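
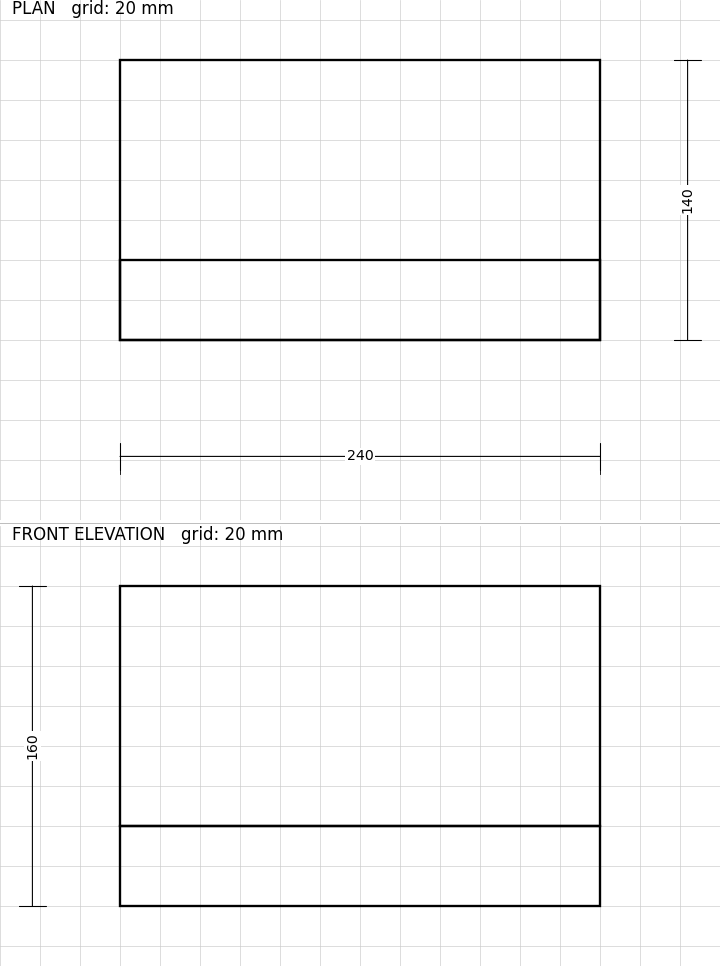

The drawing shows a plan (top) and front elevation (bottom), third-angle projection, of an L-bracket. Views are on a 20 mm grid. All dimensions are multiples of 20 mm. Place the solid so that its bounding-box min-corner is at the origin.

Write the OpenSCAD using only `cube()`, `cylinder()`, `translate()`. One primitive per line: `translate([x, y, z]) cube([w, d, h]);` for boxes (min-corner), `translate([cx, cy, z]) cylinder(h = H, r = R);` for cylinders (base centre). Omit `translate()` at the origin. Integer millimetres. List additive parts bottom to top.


cube([240, 140, 40]);
translate([0, 0, 40]) cube([240, 40, 120]);


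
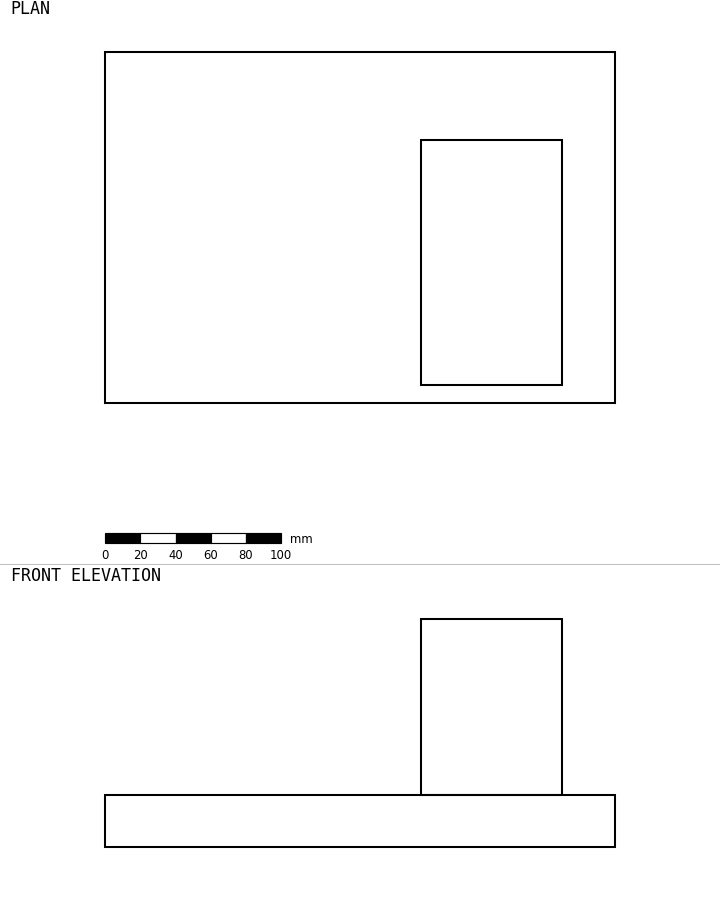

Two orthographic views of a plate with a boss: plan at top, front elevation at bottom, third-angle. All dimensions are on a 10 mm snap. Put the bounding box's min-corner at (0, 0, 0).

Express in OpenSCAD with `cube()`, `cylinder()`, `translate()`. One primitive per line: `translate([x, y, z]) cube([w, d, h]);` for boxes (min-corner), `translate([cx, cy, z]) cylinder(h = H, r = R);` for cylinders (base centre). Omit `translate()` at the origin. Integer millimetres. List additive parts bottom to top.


cube([290, 200, 30]);
translate([180, 10, 30]) cube([80, 140, 100]);


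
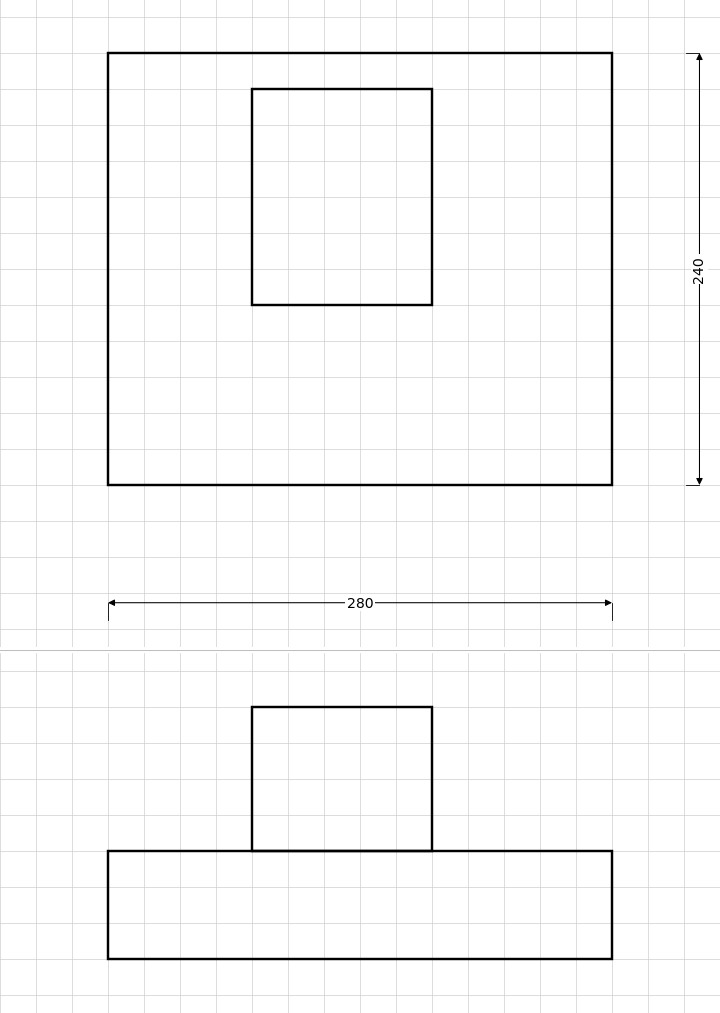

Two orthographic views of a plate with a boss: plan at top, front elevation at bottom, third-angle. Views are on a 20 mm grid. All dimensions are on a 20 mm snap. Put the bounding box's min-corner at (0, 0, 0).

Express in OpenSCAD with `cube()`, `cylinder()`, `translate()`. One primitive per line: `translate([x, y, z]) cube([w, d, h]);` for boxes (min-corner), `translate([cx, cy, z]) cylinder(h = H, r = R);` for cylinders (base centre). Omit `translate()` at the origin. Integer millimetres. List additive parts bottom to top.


cube([280, 240, 60]);
translate([80, 100, 60]) cube([100, 120, 80]);


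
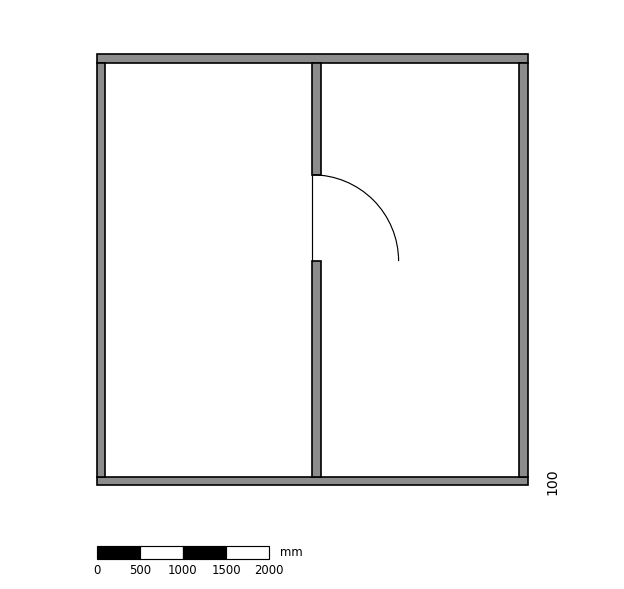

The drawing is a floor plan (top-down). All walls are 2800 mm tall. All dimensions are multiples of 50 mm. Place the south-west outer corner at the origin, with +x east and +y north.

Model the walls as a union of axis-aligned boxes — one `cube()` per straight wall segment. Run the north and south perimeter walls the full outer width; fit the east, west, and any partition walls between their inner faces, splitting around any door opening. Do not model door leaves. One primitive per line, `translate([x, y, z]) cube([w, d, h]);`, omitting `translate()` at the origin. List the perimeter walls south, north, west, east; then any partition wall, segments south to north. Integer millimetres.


cube([5000, 100, 2800]);
translate([0, 4900, 0]) cube([5000, 100, 2800]);
translate([0, 100, 0]) cube([100, 4800, 2800]);
translate([4900, 100, 0]) cube([100, 4800, 2800]);
translate([2500, 100, 0]) cube([100, 2500, 2800]);
translate([2500, 3600, 0]) cube([100, 1300, 2800]);


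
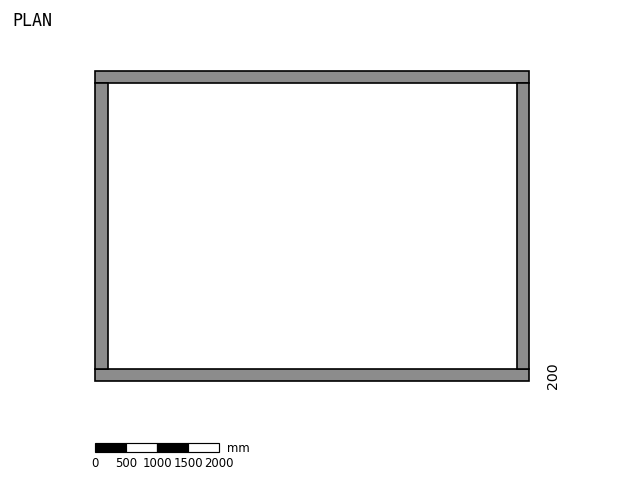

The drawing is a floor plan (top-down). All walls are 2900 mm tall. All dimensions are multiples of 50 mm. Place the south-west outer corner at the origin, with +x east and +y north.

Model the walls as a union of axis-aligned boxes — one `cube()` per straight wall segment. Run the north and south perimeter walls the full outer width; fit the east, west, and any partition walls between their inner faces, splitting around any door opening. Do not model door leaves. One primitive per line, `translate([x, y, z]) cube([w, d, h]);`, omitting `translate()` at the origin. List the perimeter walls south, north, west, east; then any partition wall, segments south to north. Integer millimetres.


cube([7000, 200, 2900]);
translate([0, 4800, 0]) cube([7000, 200, 2900]);
translate([0, 200, 0]) cube([200, 4600, 2900]);
translate([6800, 200, 0]) cube([200, 4600, 2900]);


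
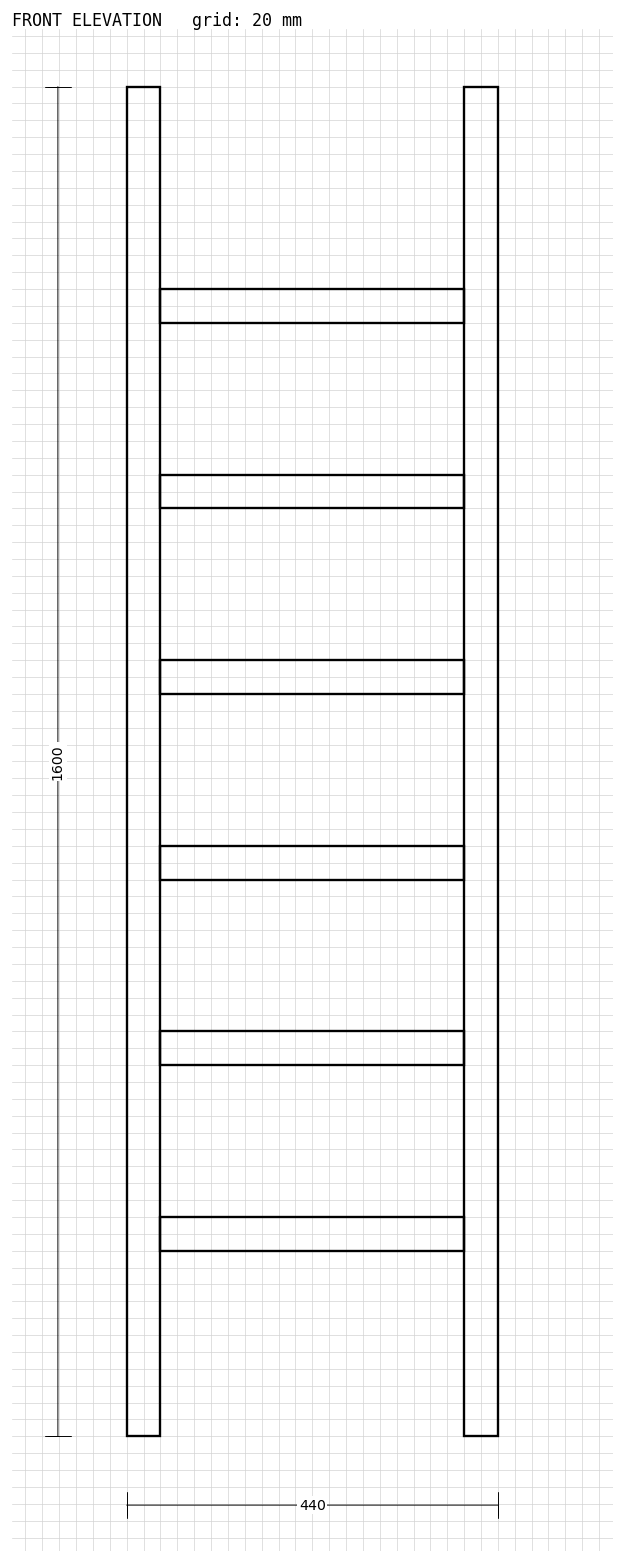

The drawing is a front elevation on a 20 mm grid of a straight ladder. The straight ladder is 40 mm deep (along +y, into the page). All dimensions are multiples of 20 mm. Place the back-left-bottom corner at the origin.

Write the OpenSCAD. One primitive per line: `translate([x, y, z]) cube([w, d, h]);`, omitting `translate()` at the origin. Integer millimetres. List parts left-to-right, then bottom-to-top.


cube([40, 40, 1600]);
translate([40, 0, 220]) cube([360, 40, 40]);
translate([40, 0, 440]) cube([360, 40, 40]);
translate([40, 0, 660]) cube([360, 40, 40]);
translate([40, 0, 880]) cube([360, 40, 40]);
translate([40, 0, 1100]) cube([360, 40, 40]);
translate([40, 0, 1320]) cube([360, 40, 40]);
translate([400, 0, 0]) cube([40, 40, 1600]);


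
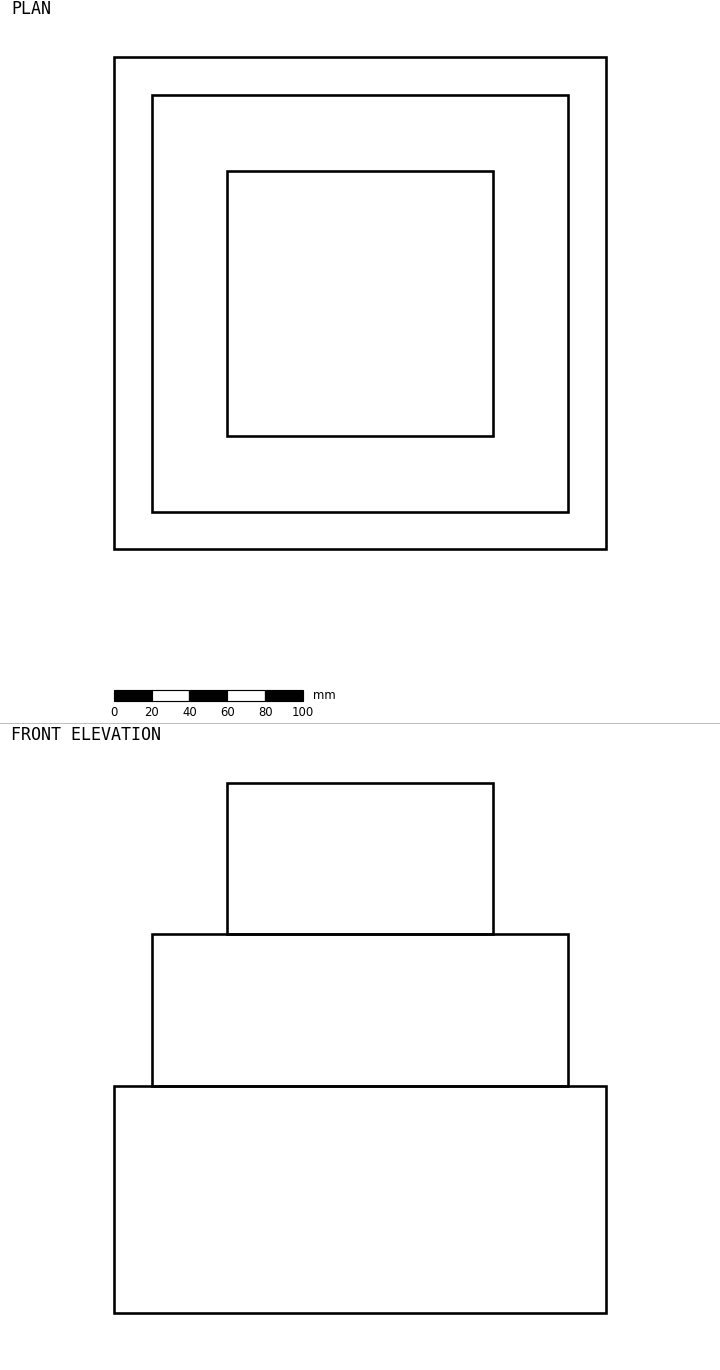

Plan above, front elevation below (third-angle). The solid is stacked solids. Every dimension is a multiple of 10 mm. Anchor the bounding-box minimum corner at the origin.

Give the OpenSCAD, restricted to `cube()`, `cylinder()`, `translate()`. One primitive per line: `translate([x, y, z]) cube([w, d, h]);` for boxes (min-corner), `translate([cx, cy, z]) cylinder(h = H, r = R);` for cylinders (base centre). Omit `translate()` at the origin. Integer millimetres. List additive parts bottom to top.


cube([260, 260, 120]);
translate([20, 20, 120]) cube([220, 220, 80]);
translate([60, 60, 200]) cube([140, 140, 80]);


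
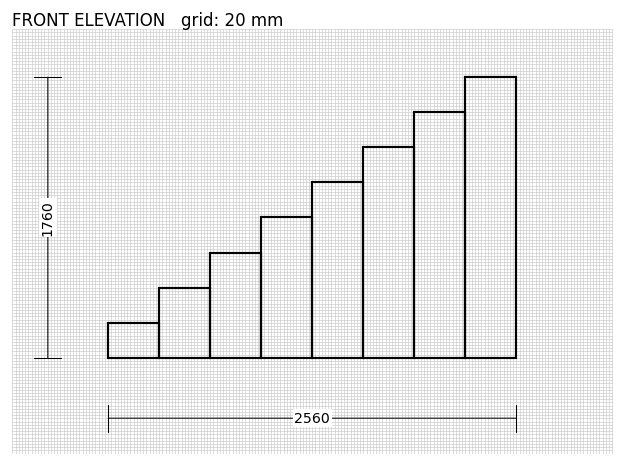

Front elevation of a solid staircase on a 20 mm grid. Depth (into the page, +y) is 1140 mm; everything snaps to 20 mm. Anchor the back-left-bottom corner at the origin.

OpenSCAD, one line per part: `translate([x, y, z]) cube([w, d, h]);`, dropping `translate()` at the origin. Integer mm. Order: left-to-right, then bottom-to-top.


cube([320, 1140, 220]);
translate([320, 0, 0]) cube([320, 1140, 440]);
translate([640, 0, 0]) cube([320, 1140, 660]);
translate([960, 0, 0]) cube([320, 1140, 880]);
translate([1280, 0, 0]) cube([320, 1140, 1100]);
translate([1600, 0, 0]) cube([320, 1140, 1320]);
translate([1920, 0, 0]) cube([320, 1140, 1540]);
translate([2240, 0, 0]) cube([320, 1140, 1760]);


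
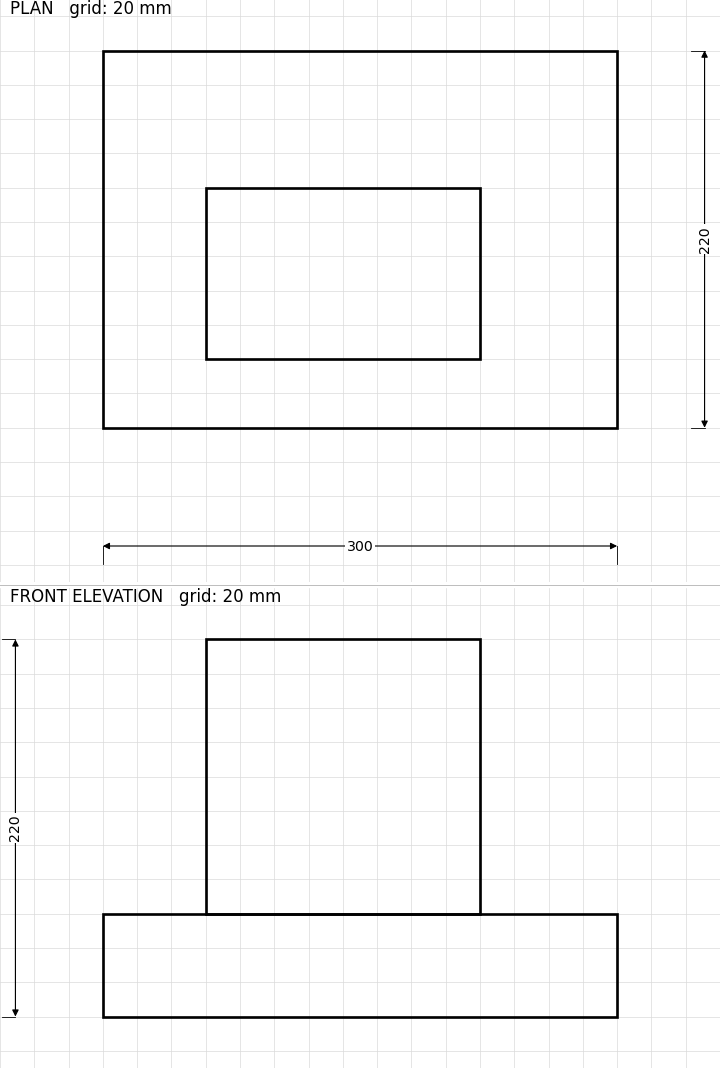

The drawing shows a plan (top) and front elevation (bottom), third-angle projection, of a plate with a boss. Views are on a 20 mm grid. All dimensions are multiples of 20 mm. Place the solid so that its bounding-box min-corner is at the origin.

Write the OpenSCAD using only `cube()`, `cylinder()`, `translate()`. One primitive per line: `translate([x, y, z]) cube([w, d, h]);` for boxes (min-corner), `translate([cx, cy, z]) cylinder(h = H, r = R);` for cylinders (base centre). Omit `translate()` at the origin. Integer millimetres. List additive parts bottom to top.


cube([300, 220, 60]);
translate([60, 40, 60]) cube([160, 100, 160]);


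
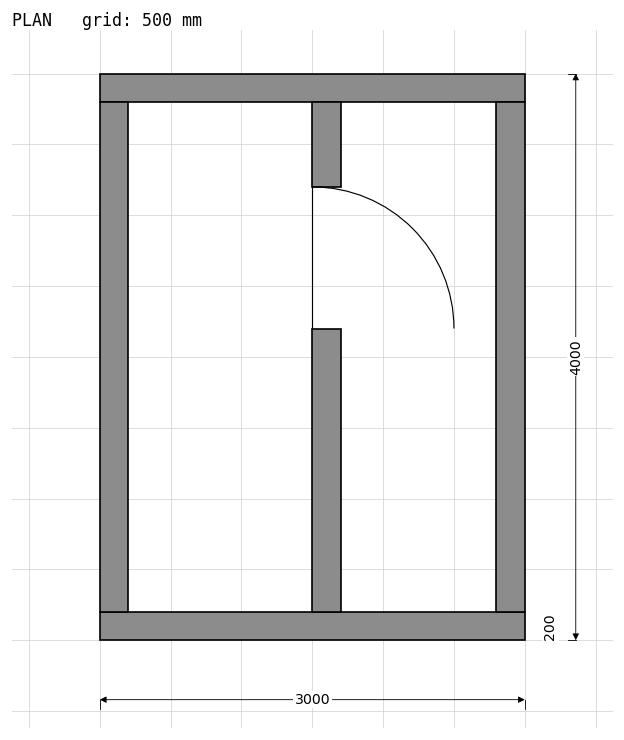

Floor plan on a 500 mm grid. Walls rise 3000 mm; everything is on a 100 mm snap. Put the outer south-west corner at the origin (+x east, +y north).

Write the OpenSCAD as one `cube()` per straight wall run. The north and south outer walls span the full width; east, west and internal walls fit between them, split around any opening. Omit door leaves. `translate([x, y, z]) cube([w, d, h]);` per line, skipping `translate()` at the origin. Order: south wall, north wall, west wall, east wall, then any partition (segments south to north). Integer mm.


cube([3000, 200, 3000]);
translate([0, 3800, 0]) cube([3000, 200, 3000]);
translate([0, 200, 0]) cube([200, 3600, 3000]);
translate([2800, 200, 0]) cube([200, 3600, 3000]);
translate([1500, 200, 0]) cube([200, 2000, 3000]);
translate([1500, 3200, 0]) cube([200, 600, 3000]);


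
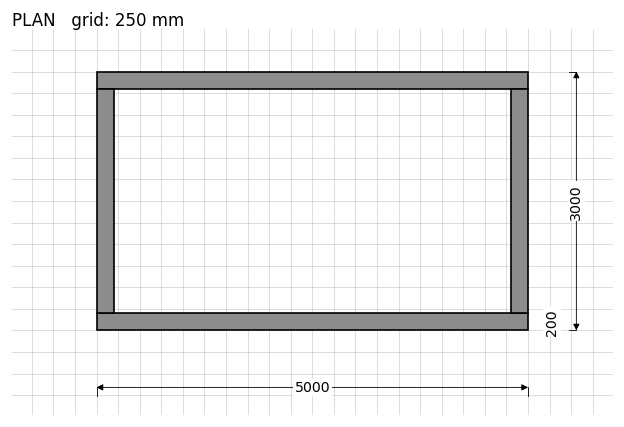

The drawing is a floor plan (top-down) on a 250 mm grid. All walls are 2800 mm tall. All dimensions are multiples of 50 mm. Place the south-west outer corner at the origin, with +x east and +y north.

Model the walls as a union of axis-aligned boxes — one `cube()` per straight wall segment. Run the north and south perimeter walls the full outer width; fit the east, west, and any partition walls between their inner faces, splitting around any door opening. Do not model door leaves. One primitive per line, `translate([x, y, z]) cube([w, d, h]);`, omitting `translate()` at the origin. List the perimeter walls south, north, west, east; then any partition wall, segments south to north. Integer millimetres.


cube([5000, 200, 2800]);
translate([0, 2800, 0]) cube([5000, 200, 2800]);
translate([0, 200, 0]) cube([200, 2600, 2800]);
translate([4800, 200, 0]) cube([200, 2600, 2800]);


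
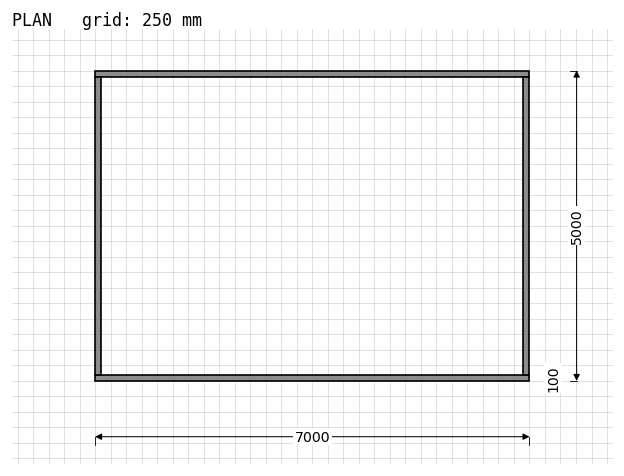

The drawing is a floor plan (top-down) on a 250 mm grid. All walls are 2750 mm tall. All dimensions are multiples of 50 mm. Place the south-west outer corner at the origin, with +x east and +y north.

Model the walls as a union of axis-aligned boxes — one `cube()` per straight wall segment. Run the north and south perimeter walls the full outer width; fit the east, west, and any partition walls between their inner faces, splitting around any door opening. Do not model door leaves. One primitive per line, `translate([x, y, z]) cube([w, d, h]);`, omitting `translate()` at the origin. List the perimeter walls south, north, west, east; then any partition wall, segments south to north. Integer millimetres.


cube([7000, 100, 2750]);
translate([0, 4900, 0]) cube([7000, 100, 2750]);
translate([0, 100, 0]) cube([100, 4800, 2750]);
translate([6900, 100, 0]) cube([100, 4800, 2750]);


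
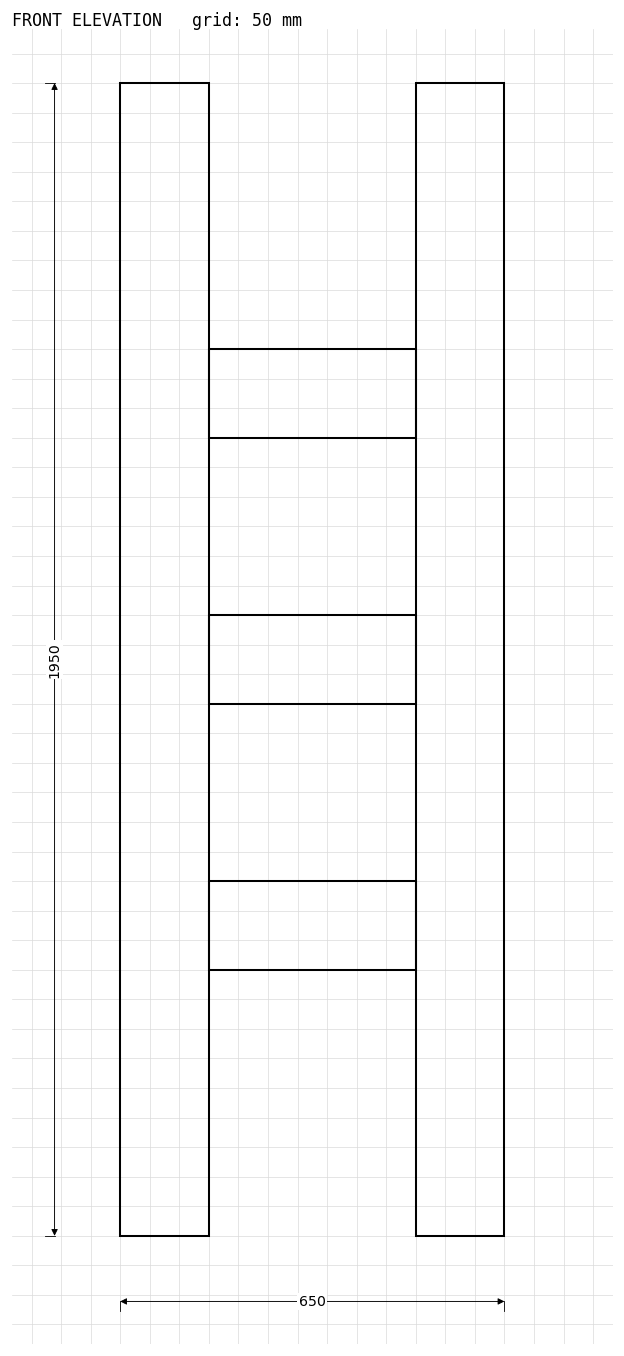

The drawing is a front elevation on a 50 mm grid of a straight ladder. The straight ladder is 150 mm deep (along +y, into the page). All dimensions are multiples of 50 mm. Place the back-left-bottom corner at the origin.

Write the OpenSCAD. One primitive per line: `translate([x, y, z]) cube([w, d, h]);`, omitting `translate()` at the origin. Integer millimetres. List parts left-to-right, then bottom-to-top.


cube([150, 150, 1950]);
translate([150, 0, 450]) cube([350, 150, 150]);
translate([150, 0, 900]) cube([350, 150, 150]);
translate([150, 0, 1350]) cube([350, 150, 150]);
translate([500, 0, 0]) cube([150, 150, 1950]);


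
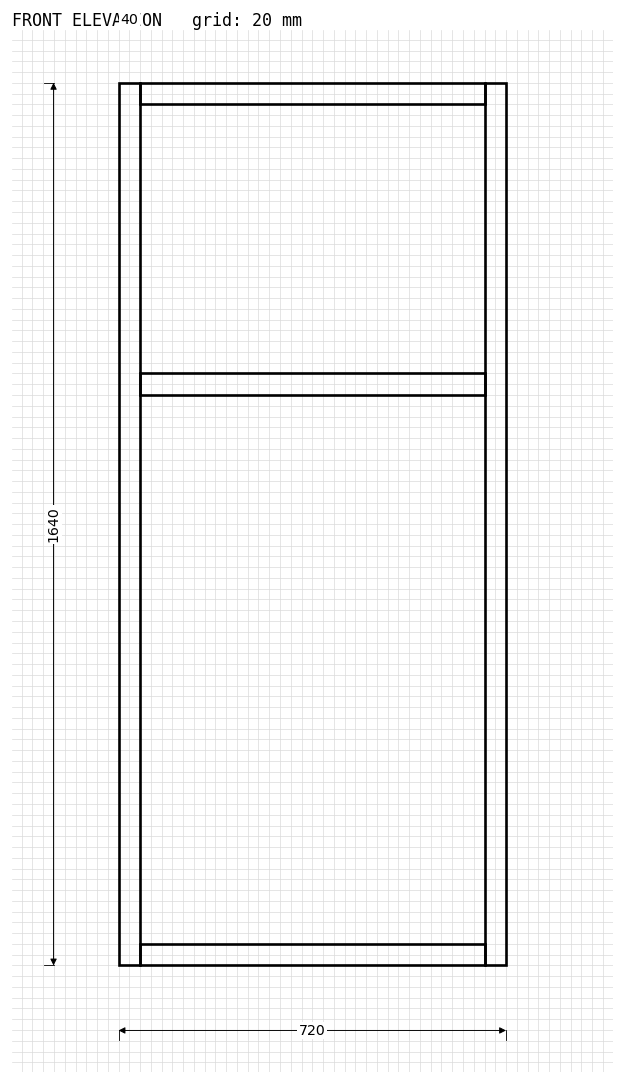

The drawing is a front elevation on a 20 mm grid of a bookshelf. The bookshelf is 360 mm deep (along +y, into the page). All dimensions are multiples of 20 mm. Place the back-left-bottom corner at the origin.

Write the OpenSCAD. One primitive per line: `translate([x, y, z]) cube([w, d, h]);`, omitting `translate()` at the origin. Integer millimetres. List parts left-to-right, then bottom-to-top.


cube([40, 360, 1640]);
translate([40, 0, 0]) cube([640, 360, 40]);
translate([40, 0, 1060]) cube([640, 360, 40]);
translate([40, 0, 1600]) cube([640, 360, 40]);
translate([680, 0, 0]) cube([40, 360, 1640]);


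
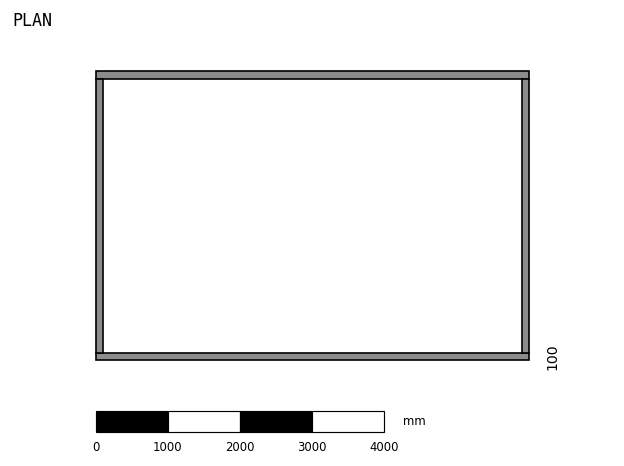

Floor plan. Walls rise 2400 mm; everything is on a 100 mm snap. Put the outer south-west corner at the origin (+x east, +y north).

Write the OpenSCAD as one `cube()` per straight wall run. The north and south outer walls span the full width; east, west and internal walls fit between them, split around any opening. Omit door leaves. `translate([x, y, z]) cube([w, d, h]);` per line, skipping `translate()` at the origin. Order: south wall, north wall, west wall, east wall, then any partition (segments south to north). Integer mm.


cube([6000, 100, 2400]);
translate([0, 3900, 0]) cube([6000, 100, 2400]);
translate([0, 100, 0]) cube([100, 3800, 2400]);
translate([5900, 100, 0]) cube([100, 3800, 2400]);


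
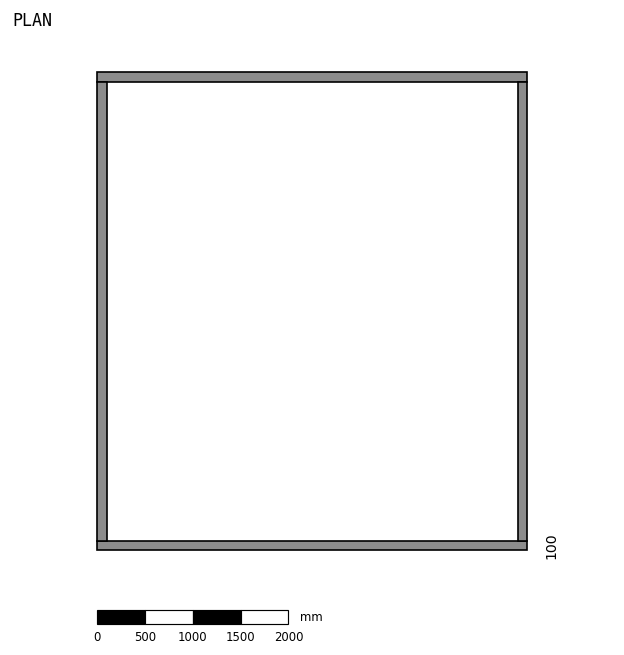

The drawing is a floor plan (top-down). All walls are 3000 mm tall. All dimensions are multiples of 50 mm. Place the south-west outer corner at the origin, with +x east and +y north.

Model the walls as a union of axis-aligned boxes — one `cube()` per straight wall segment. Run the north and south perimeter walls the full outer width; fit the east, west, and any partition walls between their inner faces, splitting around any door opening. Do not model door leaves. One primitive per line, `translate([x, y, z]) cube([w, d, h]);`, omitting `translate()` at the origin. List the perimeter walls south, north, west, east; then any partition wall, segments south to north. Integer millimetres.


cube([4500, 100, 3000]);
translate([0, 4900, 0]) cube([4500, 100, 3000]);
translate([0, 100, 0]) cube([100, 4800, 3000]);
translate([4400, 100, 0]) cube([100, 4800, 3000]);


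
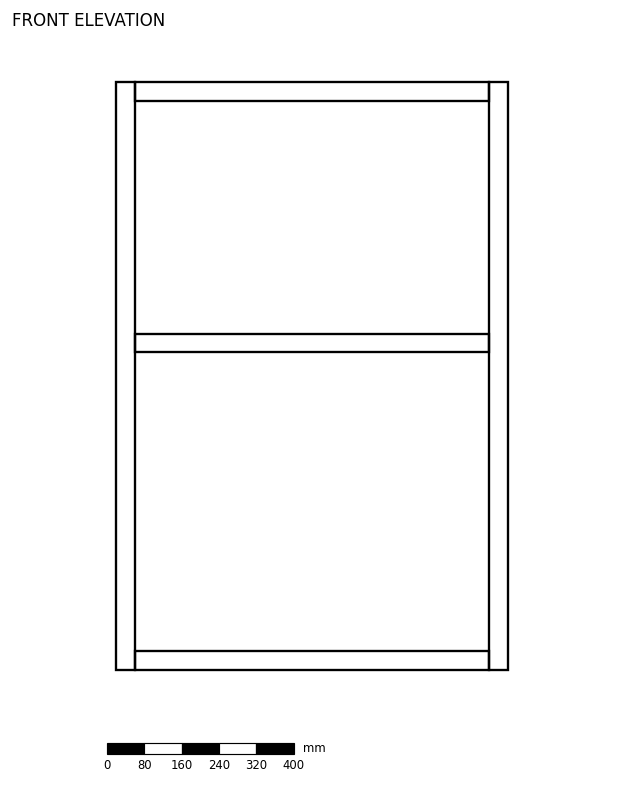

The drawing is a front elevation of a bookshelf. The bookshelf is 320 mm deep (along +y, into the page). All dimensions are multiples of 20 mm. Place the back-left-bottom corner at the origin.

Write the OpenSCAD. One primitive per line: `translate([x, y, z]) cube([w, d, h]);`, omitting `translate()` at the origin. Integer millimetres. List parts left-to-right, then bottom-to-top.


cube([40, 320, 1260]);
translate([40, 0, 0]) cube([760, 320, 40]);
translate([40, 0, 680]) cube([760, 320, 40]);
translate([40, 0, 1220]) cube([760, 320, 40]);
translate([800, 0, 0]) cube([40, 320, 1260]);


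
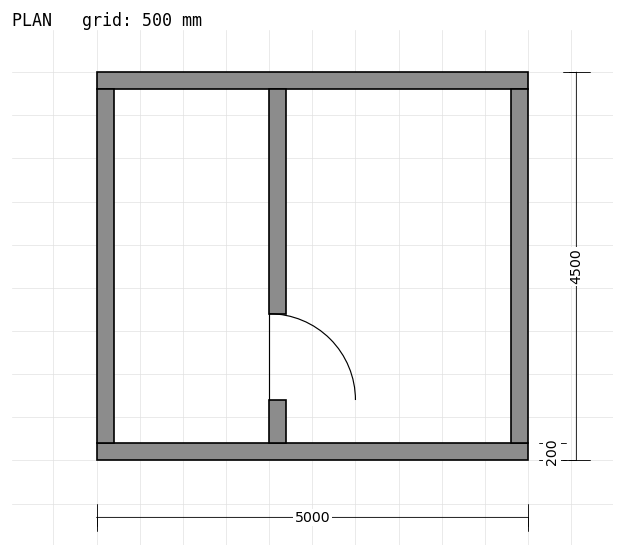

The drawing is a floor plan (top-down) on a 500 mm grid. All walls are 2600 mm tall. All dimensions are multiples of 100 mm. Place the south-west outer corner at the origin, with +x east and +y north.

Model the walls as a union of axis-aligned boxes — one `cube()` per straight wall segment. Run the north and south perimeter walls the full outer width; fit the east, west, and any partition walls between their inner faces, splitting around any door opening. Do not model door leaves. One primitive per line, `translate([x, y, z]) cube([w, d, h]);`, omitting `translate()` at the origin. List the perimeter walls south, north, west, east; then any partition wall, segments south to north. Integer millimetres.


cube([5000, 200, 2600]);
translate([0, 4300, 0]) cube([5000, 200, 2600]);
translate([0, 200, 0]) cube([200, 4100, 2600]);
translate([4800, 200, 0]) cube([200, 4100, 2600]);
translate([2000, 200, 0]) cube([200, 500, 2600]);
translate([2000, 1700, 0]) cube([200, 2600, 2600]);


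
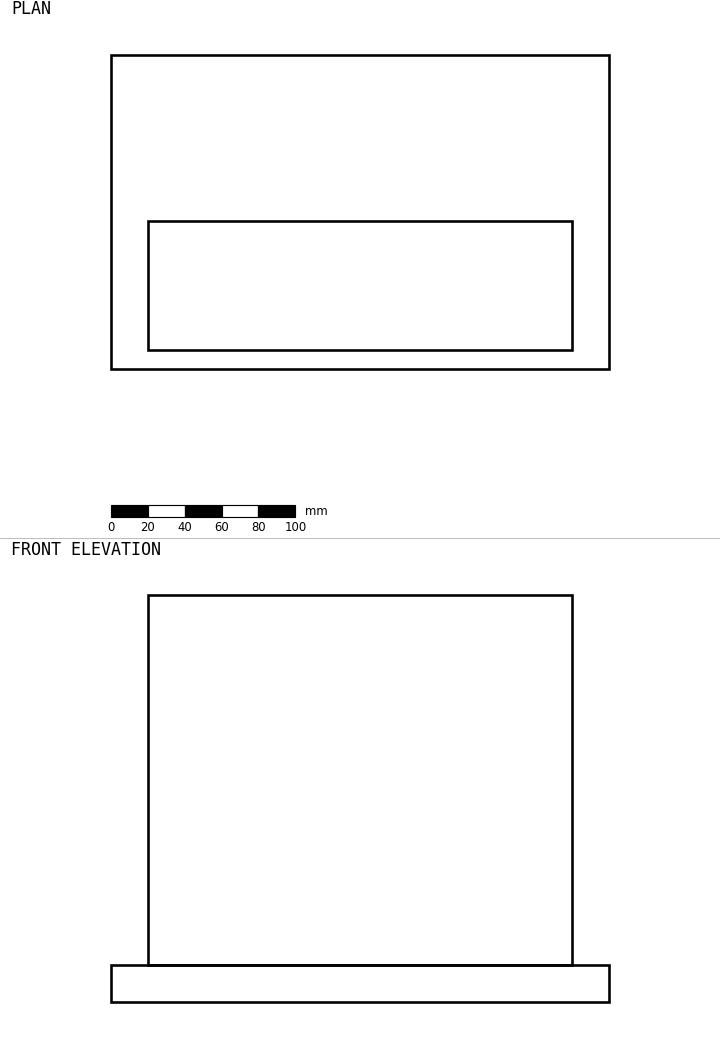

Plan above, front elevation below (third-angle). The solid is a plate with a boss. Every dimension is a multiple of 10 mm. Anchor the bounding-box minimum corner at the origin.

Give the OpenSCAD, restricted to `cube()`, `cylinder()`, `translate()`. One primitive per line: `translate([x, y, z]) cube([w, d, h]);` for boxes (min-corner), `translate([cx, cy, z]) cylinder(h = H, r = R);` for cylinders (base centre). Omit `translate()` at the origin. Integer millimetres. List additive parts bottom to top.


cube([270, 170, 20]);
translate([20, 10, 20]) cube([230, 70, 200]);


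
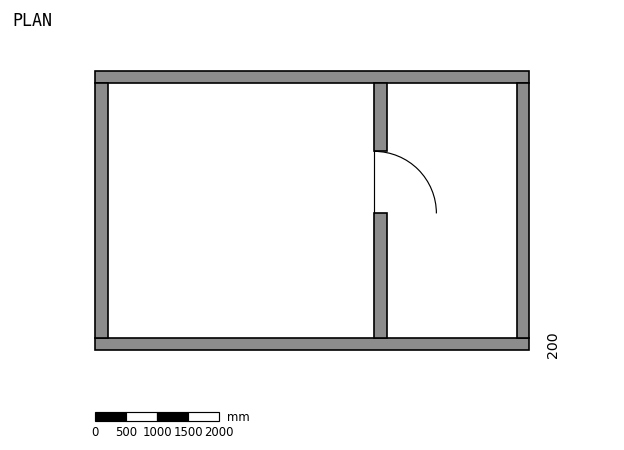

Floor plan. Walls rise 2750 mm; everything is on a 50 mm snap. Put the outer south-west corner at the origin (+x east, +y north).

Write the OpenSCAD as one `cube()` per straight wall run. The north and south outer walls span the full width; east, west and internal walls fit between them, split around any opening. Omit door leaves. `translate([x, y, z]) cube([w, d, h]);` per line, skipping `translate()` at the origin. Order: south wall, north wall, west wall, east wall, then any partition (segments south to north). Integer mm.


cube([7000, 200, 2750]);
translate([0, 4300, 0]) cube([7000, 200, 2750]);
translate([0, 200, 0]) cube([200, 4100, 2750]);
translate([6800, 200, 0]) cube([200, 4100, 2750]);
translate([4500, 200, 0]) cube([200, 2000, 2750]);
translate([4500, 3200, 0]) cube([200, 1100, 2750]);


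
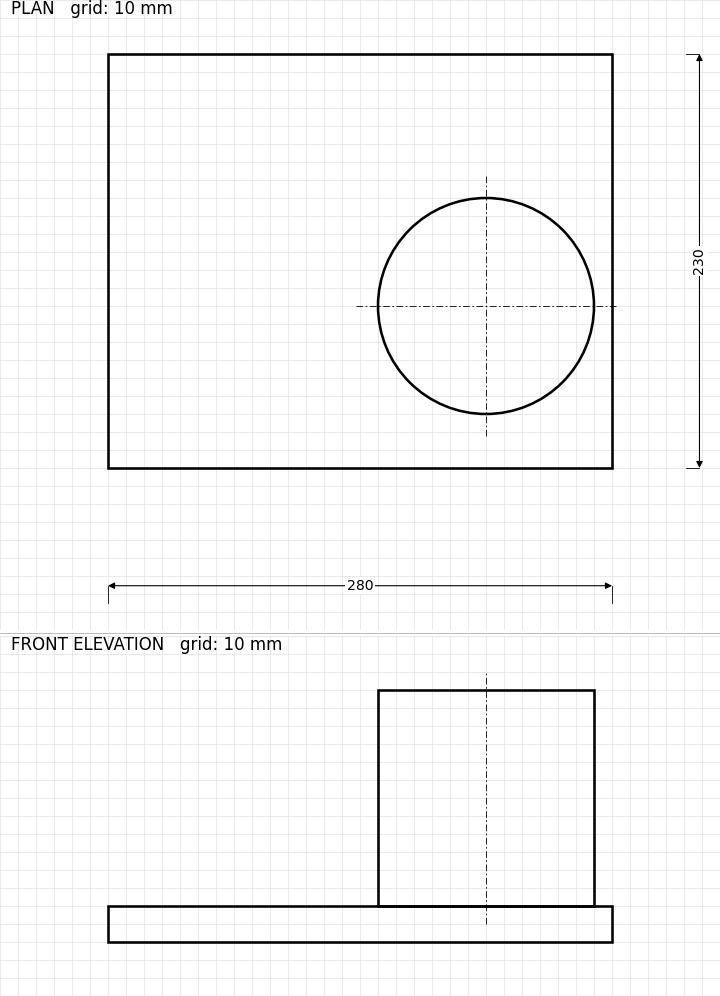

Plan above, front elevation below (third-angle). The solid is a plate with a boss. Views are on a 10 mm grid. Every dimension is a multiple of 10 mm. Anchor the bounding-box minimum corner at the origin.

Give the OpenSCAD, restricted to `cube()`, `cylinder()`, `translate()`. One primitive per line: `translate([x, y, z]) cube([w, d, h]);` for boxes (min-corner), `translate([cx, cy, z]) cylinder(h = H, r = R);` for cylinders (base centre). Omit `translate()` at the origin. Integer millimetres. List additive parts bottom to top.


cube([280, 230, 20]);
translate([210, 90, 20]) cylinder(h = 120, r = 60);


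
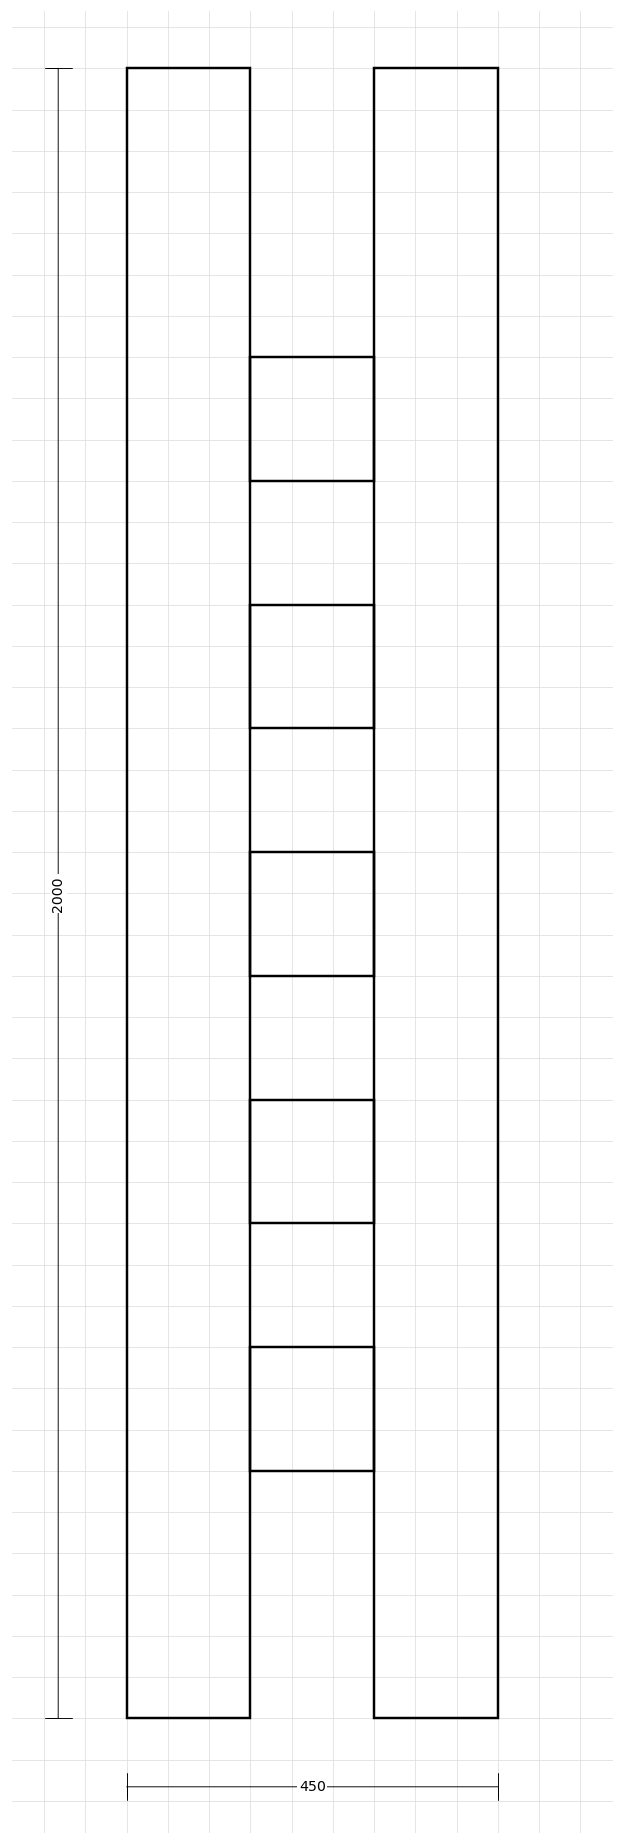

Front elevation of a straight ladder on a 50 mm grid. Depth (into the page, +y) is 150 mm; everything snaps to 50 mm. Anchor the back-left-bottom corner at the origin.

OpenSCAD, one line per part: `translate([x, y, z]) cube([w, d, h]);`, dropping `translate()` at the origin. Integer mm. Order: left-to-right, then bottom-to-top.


cube([150, 150, 2000]);
translate([150, 0, 300]) cube([150, 150, 150]);
translate([150, 0, 600]) cube([150, 150, 150]);
translate([150, 0, 900]) cube([150, 150, 150]);
translate([150, 0, 1200]) cube([150, 150, 150]);
translate([150, 0, 1500]) cube([150, 150, 150]);
translate([300, 0, 0]) cube([150, 150, 2000]);


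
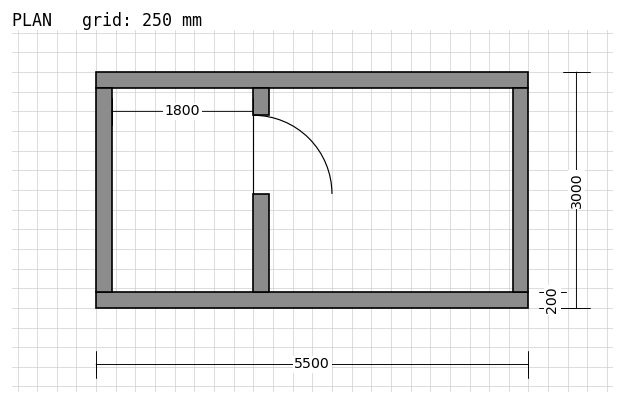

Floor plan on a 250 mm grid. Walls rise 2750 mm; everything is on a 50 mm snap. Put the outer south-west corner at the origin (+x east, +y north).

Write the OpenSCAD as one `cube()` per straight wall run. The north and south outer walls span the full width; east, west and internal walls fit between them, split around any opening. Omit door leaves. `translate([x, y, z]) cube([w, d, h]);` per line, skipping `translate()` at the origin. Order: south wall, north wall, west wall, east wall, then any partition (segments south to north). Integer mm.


cube([5500, 200, 2750]);
translate([0, 2800, 0]) cube([5500, 200, 2750]);
translate([0, 200, 0]) cube([200, 2600, 2750]);
translate([5300, 200, 0]) cube([200, 2600, 2750]);
translate([2000, 200, 0]) cube([200, 1250, 2750]);
translate([2000, 2450, 0]) cube([200, 350, 2750]);


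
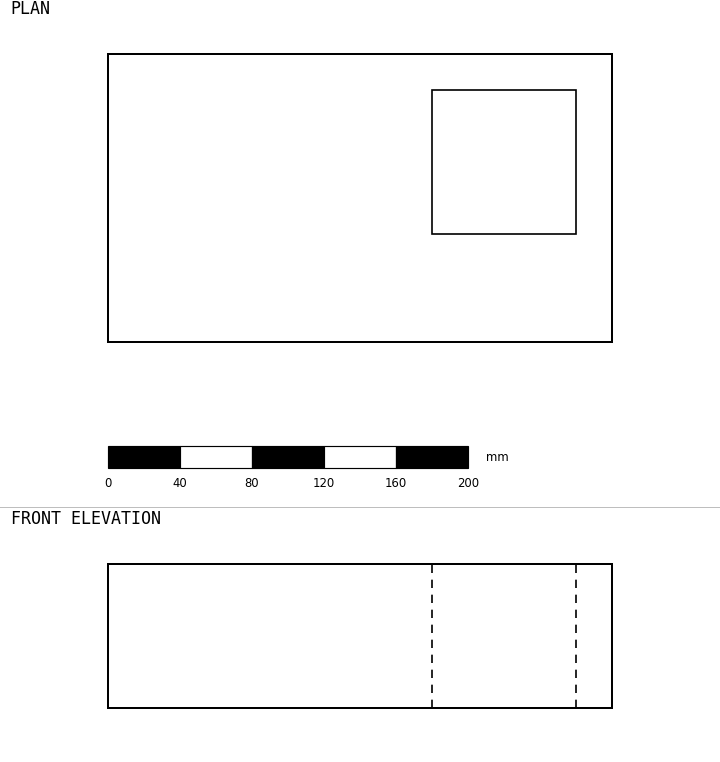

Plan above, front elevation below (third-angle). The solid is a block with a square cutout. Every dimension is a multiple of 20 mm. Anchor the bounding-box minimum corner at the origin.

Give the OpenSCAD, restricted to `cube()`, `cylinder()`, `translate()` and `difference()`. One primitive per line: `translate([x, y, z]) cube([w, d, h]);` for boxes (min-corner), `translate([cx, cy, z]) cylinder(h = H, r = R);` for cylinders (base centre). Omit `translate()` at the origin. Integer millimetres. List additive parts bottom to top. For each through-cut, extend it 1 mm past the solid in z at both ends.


difference() {
  cube([280, 160, 80]);
  translate([180, 60, -1]) cube([80, 80, 82]);
}


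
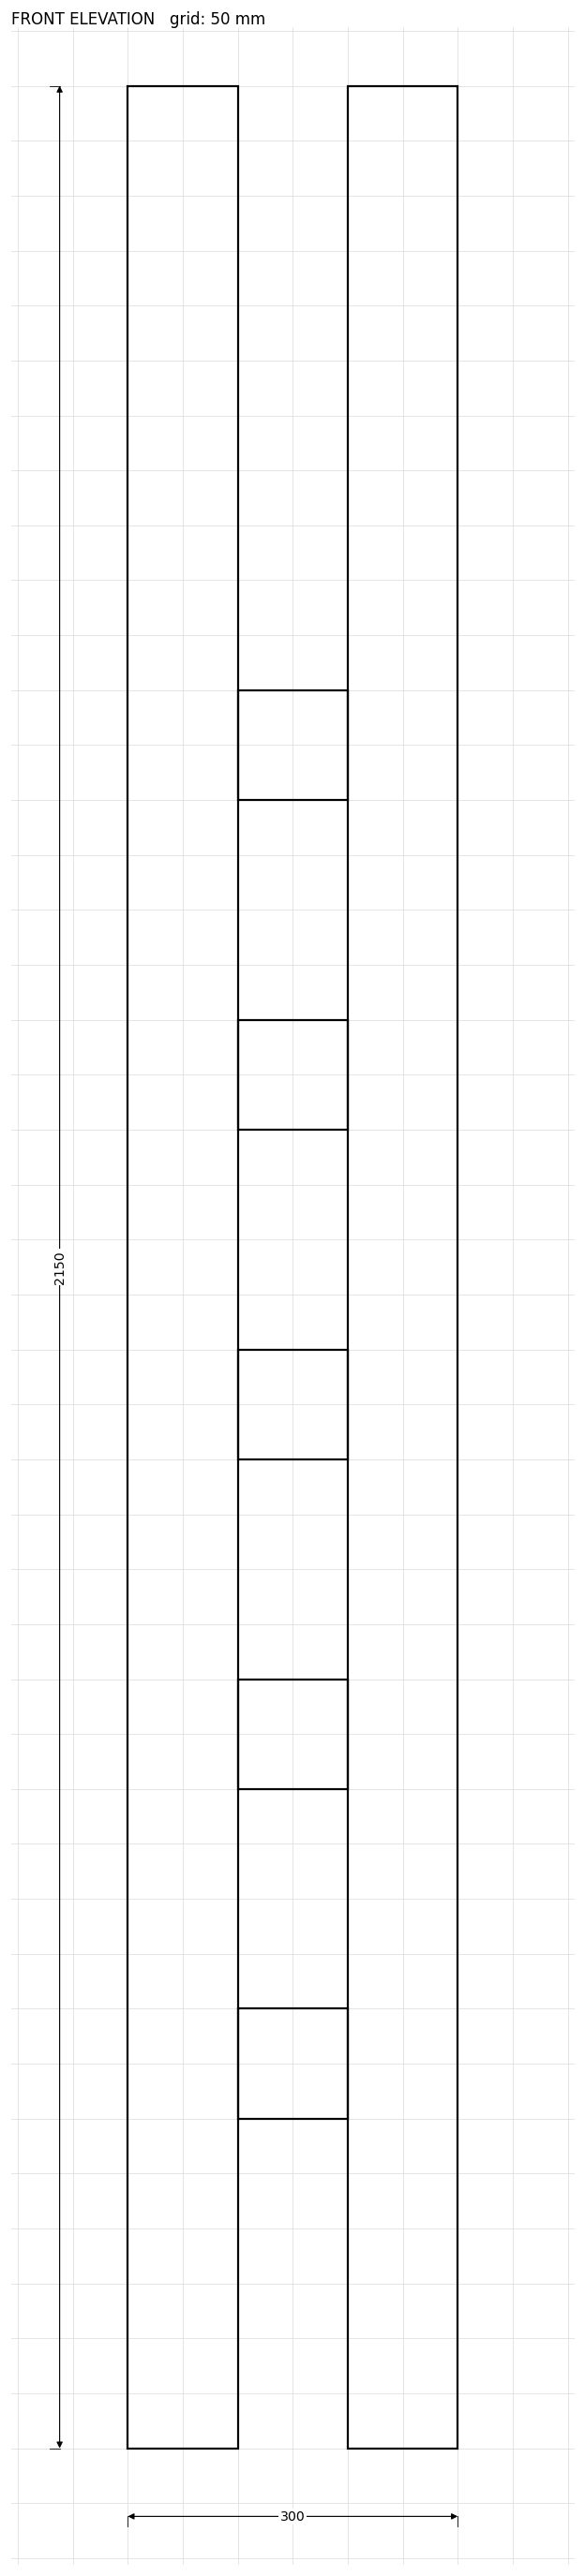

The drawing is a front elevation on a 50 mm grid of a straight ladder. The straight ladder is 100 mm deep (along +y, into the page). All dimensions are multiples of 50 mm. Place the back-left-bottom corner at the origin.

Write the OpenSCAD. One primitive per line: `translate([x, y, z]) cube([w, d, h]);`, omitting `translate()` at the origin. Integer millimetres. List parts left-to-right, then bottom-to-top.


cube([100, 100, 2150]);
translate([100, 0, 300]) cube([100, 100, 100]);
translate([100, 0, 600]) cube([100, 100, 100]);
translate([100, 0, 900]) cube([100, 100, 100]);
translate([100, 0, 1200]) cube([100, 100, 100]);
translate([100, 0, 1500]) cube([100, 100, 100]);
translate([200, 0, 0]) cube([100, 100, 2150]);


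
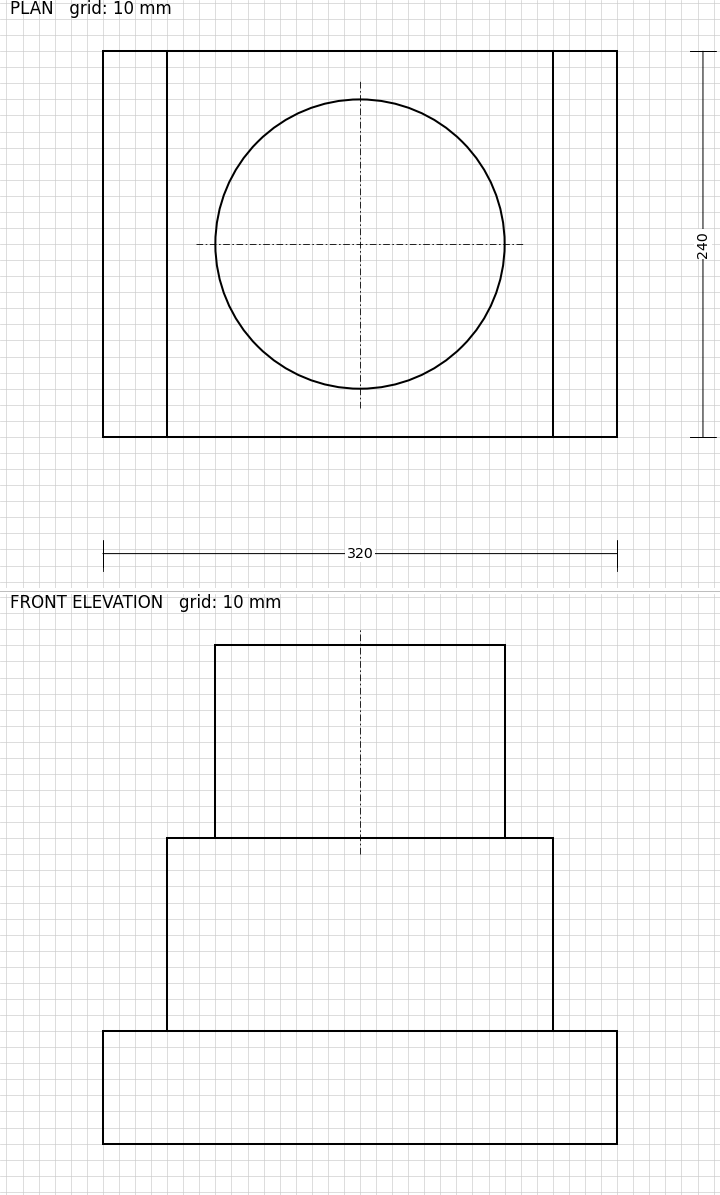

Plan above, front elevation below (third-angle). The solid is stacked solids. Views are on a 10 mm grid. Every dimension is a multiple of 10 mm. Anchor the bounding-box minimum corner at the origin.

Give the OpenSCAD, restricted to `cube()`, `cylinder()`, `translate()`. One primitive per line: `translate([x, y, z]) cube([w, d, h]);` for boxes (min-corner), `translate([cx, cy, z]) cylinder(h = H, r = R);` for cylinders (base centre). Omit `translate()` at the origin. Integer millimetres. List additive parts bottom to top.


cube([320, 240, 70]);
translate([40, 0, 70]) cube([240, 240, 120]);
translate([160, 120, 190]) cylinder(h = 120, r = 90);


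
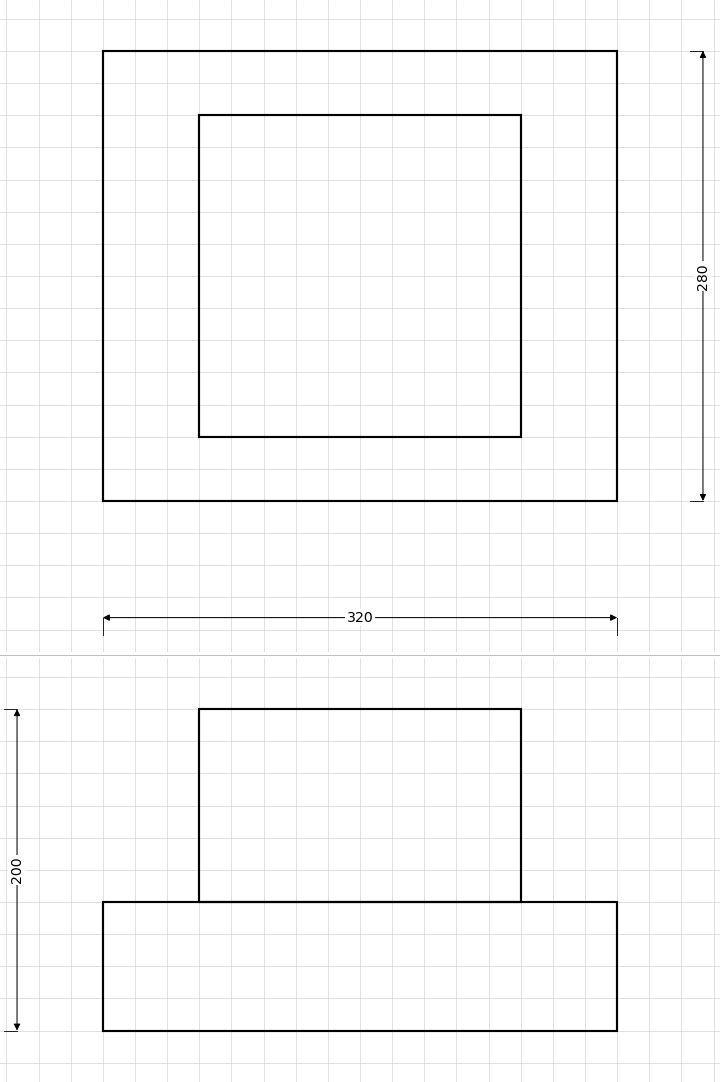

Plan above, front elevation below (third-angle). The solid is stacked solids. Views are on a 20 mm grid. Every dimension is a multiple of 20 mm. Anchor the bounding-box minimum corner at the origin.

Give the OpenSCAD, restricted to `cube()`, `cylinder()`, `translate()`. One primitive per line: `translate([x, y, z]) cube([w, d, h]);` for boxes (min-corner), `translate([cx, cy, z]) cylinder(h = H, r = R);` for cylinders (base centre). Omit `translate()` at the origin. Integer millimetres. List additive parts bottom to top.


cube([320, 280, 80]);
translate([60, 40, 80]) cube([200, 200, 120]);


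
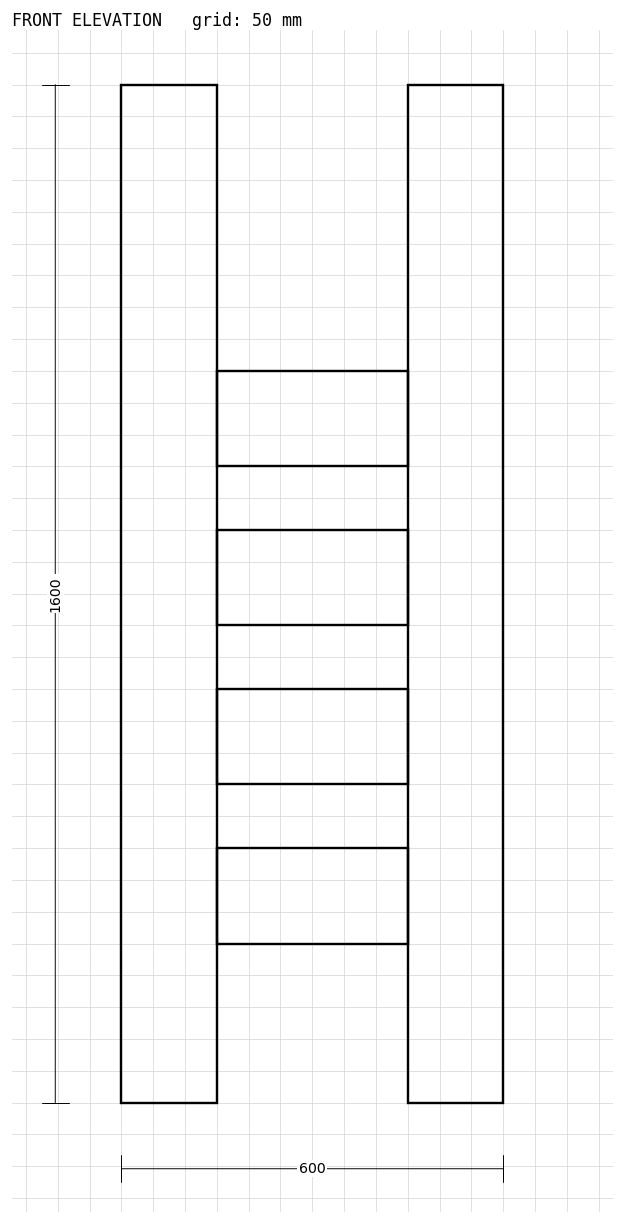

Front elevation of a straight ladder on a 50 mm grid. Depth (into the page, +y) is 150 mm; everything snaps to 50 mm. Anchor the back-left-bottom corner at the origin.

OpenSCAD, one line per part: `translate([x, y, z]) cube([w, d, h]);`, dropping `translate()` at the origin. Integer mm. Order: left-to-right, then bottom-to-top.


cube([150, 150, 1600]);
translate([150, 0, 250]) cube([300, 150, 150]);
translate([150, 0, 500]) cube([300, 150, 150]);
translate([150, 0, 750]) cube([300, 150, 150]);
translate([150, 0, 1000]) cube([300, 150, 150]);
translate([450, 0, 0]) cube([150, 150, 1600]);


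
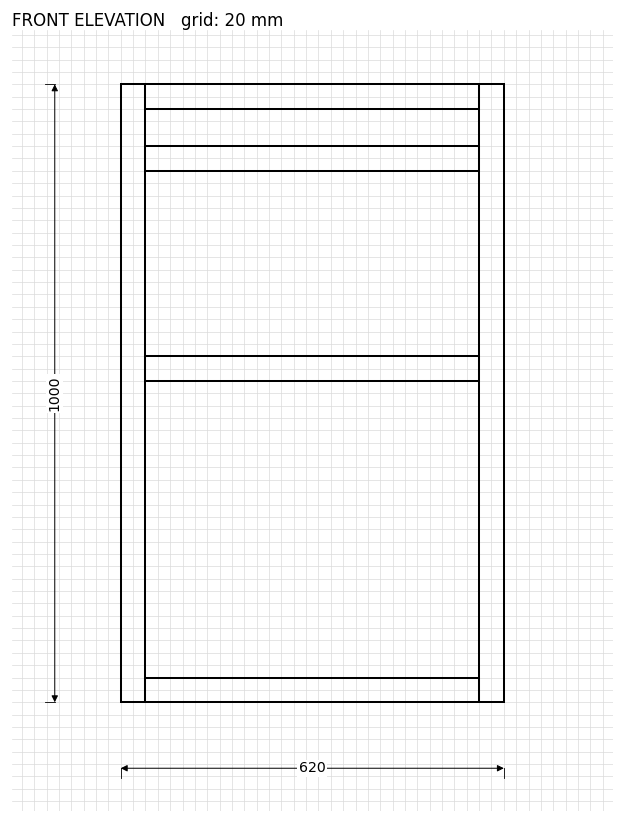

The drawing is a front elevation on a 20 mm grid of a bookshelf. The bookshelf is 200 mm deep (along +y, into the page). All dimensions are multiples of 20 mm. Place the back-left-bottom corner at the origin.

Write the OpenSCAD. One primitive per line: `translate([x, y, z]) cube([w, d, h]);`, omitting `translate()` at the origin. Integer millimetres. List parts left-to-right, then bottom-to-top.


cube([40, 200, 1000]);
translate([40, 0, 0]) cube([540, 200, 40]);
translate([40, 0, 520]) cube([540, 200, 40]);
translate([40, 0, 860]) cube([540, 200, 40]);
translate([40, 0, 960]) cube([540, 200, 40]);
translate([580, 0, 0]) cube([40, 200, 1000]);


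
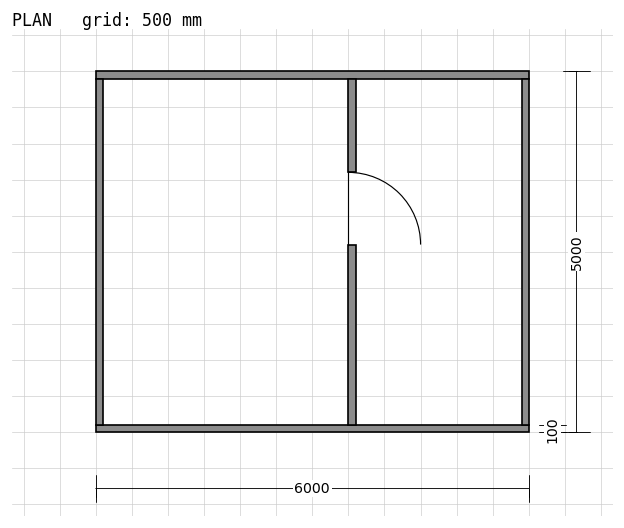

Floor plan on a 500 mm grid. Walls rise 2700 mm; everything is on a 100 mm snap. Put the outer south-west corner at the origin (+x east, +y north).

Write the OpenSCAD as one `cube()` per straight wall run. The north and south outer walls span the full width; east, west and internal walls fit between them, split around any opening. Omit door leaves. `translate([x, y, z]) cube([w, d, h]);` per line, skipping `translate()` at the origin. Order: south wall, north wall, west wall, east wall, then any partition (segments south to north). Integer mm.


cube([6000, 100, 2700]);
translate([0, 4900, 0]) cube([6000, 100, 2700]);
translate([0, 100, 0]) cube([100, 4800, 2700]);
translate([5900, 100, 0]) cube([100, 4800, 2700]);
translate([3500, 100, 0]) cube([100, 2500, 2700]);
translate([3500, 3600, 0]) cube([100, 1300, 2700]);


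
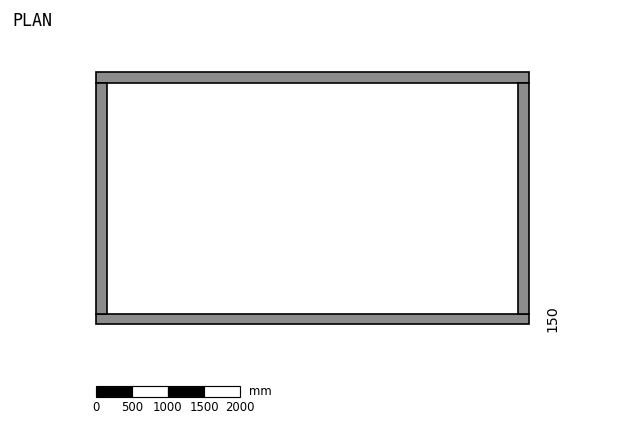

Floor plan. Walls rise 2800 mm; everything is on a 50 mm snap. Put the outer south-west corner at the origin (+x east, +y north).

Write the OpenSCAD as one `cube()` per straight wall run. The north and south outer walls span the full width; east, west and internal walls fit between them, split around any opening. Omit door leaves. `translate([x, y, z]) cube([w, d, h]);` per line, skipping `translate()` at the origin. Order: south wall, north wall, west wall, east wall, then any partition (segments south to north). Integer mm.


cube([6000, 150, 2800]);
translate([0, 3350, 0]) cube([6000, 150, 2800]);
translate([0, 150, 0]) cube([150, 3200, 2800]);
translate([5850, 150, 0]) cube([150, 3200, 2800]);


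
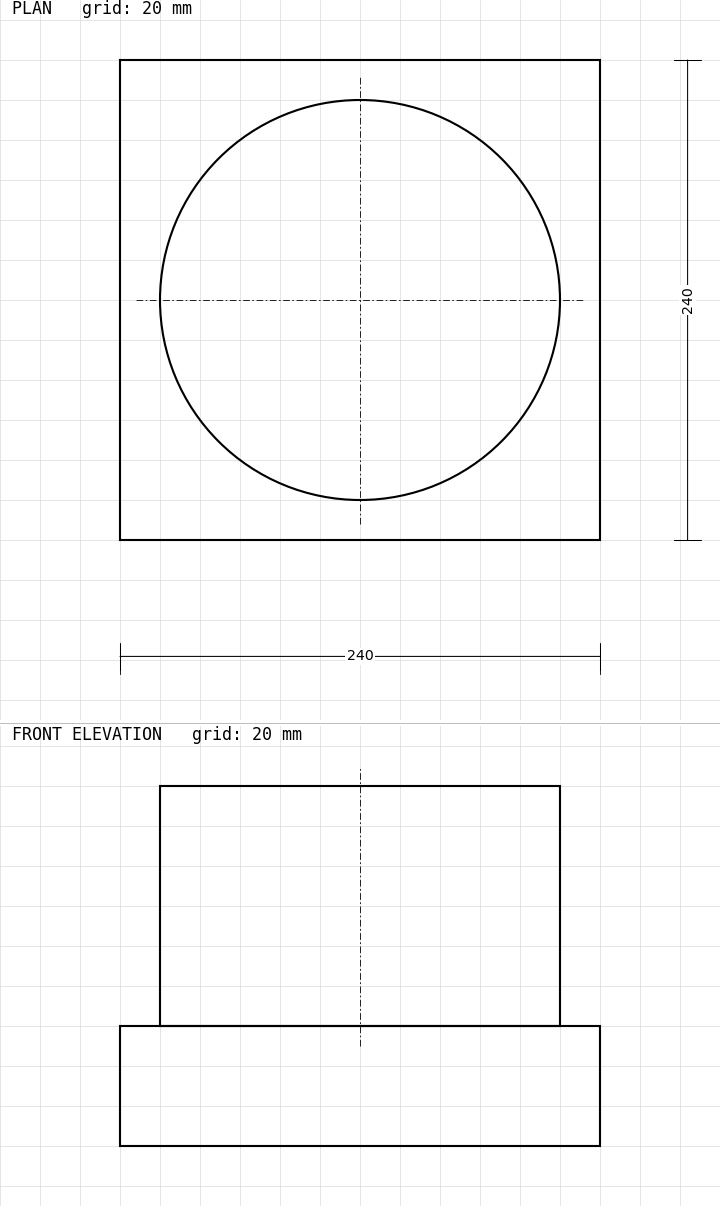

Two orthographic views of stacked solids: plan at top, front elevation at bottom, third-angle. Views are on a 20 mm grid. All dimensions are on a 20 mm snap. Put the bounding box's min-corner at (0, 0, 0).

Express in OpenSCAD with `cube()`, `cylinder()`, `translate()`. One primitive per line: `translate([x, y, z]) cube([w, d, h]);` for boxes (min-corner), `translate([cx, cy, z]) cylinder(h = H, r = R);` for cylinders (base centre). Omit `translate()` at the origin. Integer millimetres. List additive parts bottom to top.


cube([240, 240, 60]);
translate([120, 120, 60]) cylinder(h = 120, r = 100);


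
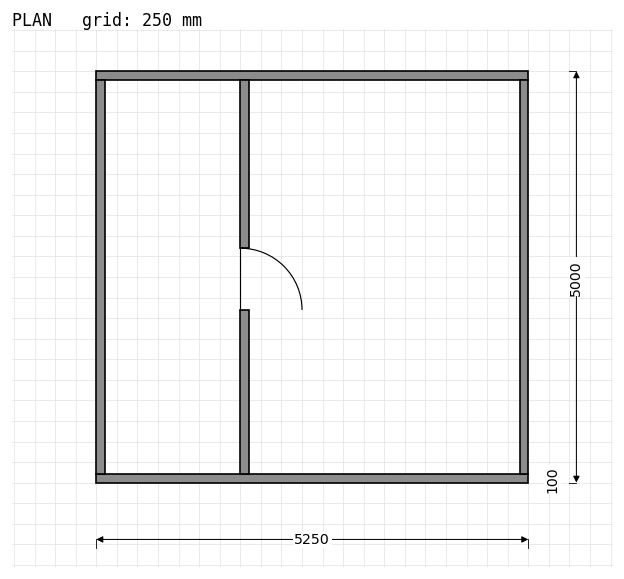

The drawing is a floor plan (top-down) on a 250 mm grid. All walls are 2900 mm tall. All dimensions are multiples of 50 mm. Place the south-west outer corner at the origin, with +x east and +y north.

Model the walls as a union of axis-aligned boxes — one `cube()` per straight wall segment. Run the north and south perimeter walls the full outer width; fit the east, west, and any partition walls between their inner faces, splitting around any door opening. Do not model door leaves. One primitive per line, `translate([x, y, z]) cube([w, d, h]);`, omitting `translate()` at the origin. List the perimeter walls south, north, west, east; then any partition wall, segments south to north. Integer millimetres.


cube([5250, 100, 2900]);
translate([0, 4900, 0]) cube([5250, 100, 2900]);
translate([0, 100, 0]) cube([100, 4800, 2900]);
translate([5150, 100, 0]) cube([100, 4800, 2900]);
translate([1750, 100, 0]) cube([100, 2000, 2900]);
translate([1750, 2850, 0]) cube([100, 2050, 2900]);


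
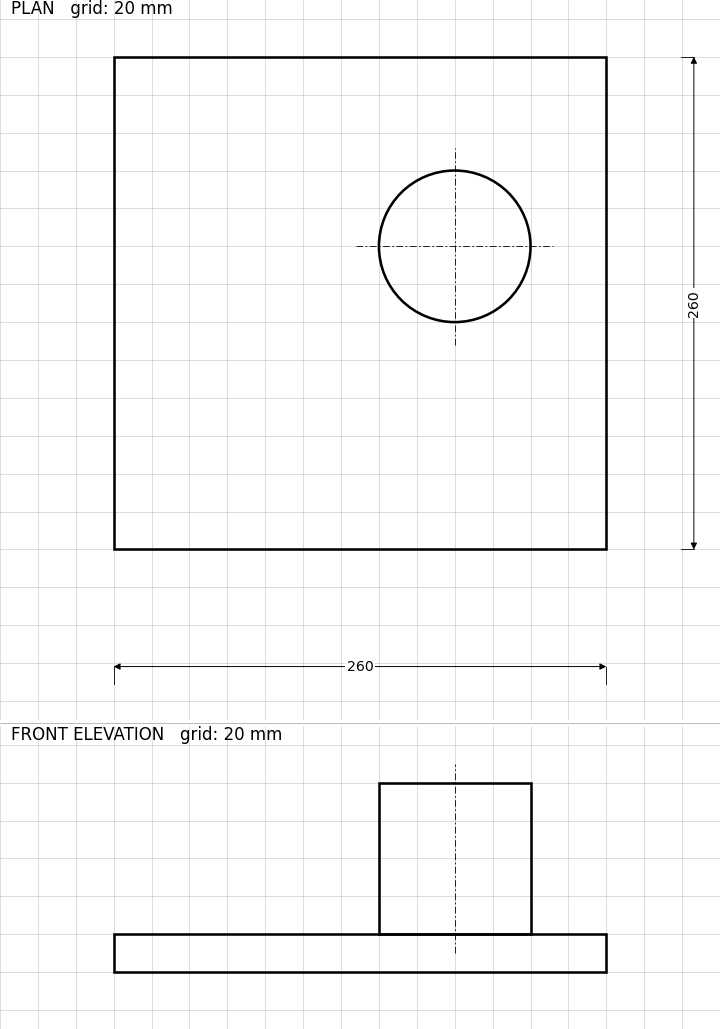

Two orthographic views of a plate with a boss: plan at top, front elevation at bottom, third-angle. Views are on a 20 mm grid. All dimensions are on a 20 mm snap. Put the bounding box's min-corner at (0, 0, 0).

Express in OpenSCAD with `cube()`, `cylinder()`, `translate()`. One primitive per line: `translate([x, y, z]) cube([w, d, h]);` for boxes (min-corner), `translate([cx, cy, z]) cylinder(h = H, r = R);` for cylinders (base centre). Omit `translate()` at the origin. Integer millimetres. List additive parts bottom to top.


cube([260, 260, 20]);
translate([180, 160, 20]) cylinder(h = 80, r = 40);


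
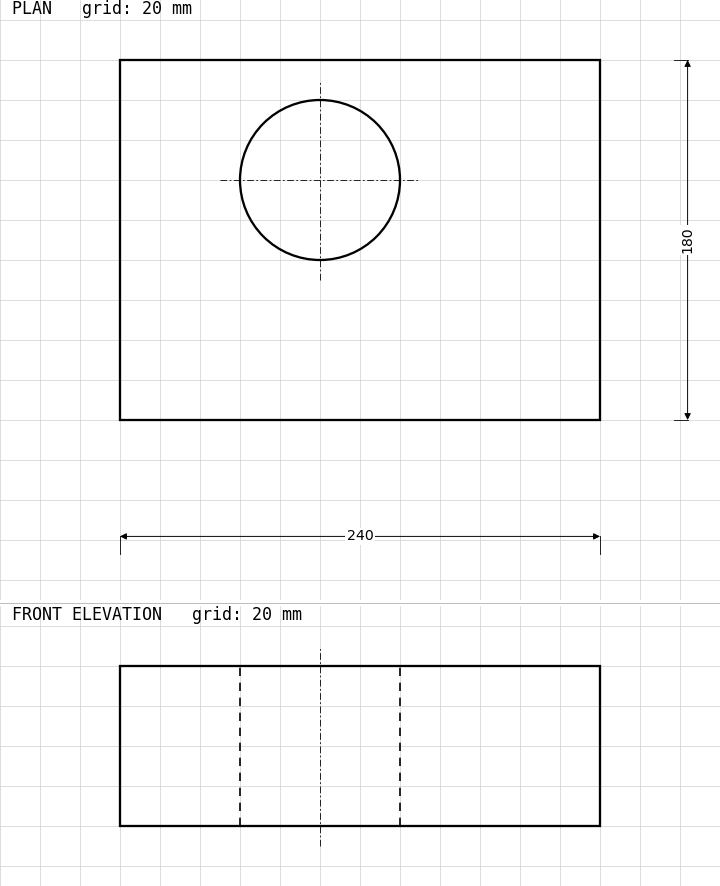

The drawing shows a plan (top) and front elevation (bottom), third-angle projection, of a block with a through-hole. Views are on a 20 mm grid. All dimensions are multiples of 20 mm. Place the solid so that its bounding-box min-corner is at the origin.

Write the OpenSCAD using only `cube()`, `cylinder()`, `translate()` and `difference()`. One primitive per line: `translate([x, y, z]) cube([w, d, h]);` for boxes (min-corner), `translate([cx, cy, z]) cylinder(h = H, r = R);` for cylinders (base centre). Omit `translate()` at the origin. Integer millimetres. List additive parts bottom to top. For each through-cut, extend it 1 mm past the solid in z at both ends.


difference() {
  cube([240, 180, 80]);
  translate([100, 120, -1]) cylinder(h = 82, r = 40);
}


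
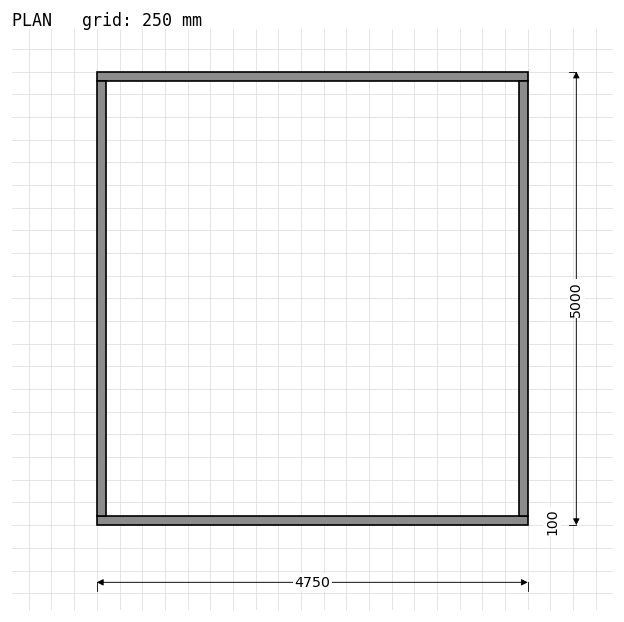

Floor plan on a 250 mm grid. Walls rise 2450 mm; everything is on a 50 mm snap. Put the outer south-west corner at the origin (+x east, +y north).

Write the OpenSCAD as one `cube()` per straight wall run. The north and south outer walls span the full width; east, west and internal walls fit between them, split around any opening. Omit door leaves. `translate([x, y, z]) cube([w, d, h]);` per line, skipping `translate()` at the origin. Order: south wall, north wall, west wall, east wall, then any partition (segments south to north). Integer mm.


cube([4750, 100, 2450]);
translate([0, 4900, 0]) cube([4750, 100, 2450]);
translate([0, 100, 0]) cube([100, 4800, 2450]);
translate([4650, 100, 0]) cube([100, 4800, 2450]);
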